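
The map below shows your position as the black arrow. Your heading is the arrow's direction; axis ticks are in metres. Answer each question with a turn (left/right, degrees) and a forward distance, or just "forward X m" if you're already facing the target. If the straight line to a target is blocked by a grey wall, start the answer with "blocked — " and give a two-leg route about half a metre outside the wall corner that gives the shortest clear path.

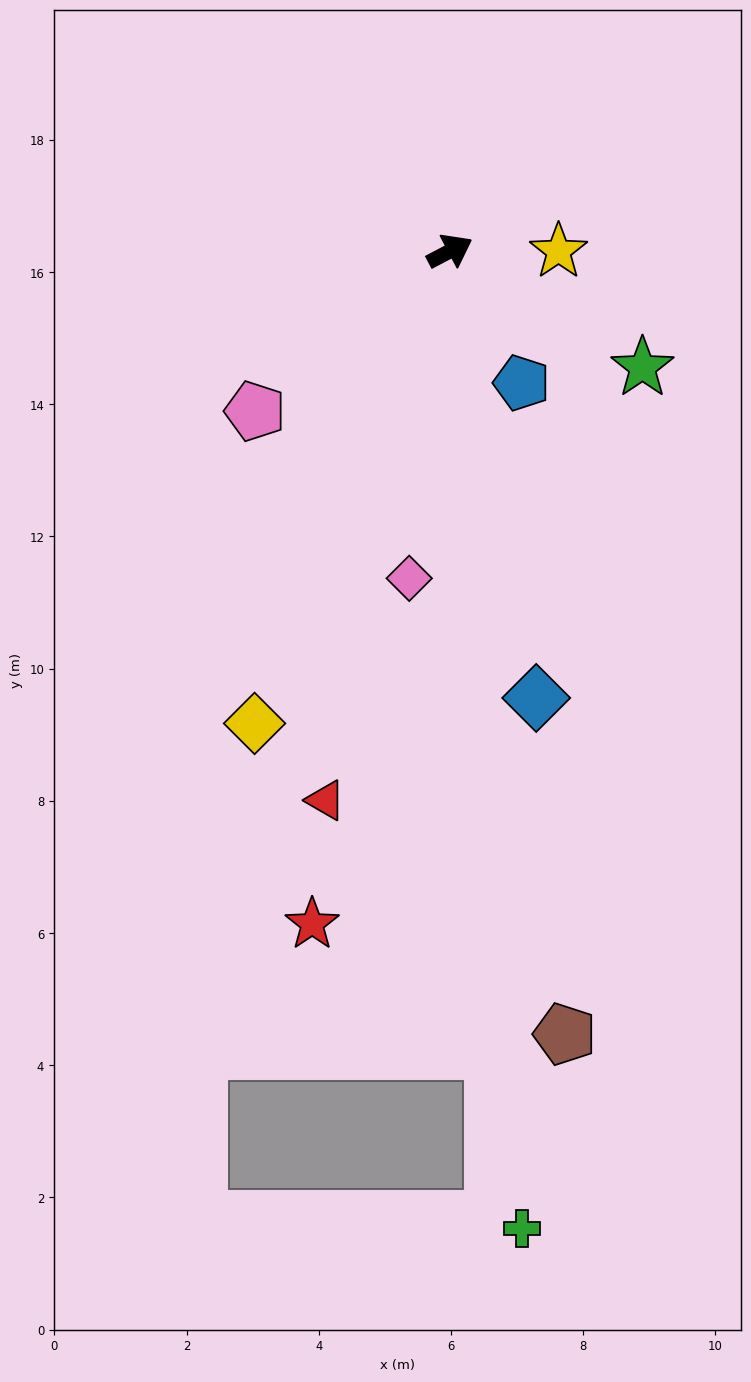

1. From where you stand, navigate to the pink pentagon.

turn right 168°, forward 3.8 m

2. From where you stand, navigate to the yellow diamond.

turn right 140°, forward 7.7 m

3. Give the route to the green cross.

turn right 113°, forward 14.8 m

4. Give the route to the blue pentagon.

turn right 89°, forward 2.3 m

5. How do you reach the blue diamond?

turn right 107°, forward 6.9 m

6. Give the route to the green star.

turn right 59°, forward 3.4 m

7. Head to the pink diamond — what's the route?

turn right 125°, forward 5.0 m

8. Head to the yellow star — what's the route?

turn right 28°, forward 1.6 m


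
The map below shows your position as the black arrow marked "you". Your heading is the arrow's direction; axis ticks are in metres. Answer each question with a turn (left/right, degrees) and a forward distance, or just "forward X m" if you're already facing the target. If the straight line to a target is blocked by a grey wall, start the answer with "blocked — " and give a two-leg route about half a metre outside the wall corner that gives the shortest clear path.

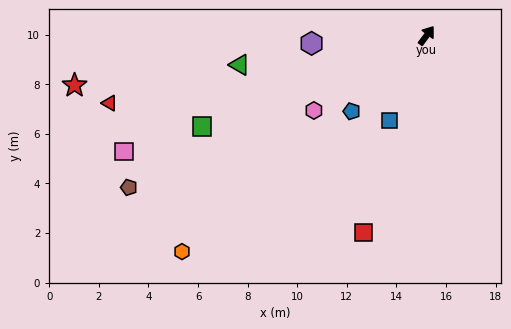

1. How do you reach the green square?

turn left 149°, forward 9.8 m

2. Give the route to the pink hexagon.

turn left 160°, forward 5.5 m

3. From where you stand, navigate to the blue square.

turn right 167°, forward 3.8 m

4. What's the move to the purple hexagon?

turn left 130°, forward 4.7 m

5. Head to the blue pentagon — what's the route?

turn left 172°, forward 4.3 m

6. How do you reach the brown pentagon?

turn left 154°, forward 13.5 m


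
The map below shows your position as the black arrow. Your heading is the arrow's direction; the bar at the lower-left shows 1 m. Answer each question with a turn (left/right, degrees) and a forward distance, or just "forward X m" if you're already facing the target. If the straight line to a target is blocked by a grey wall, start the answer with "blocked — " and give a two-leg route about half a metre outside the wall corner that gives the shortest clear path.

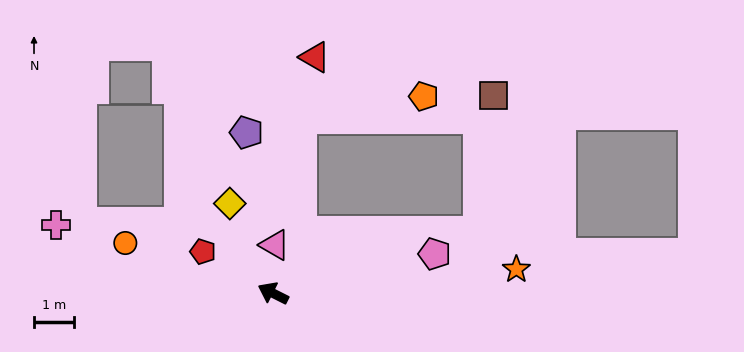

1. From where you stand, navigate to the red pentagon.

turn right 4°, forward 2.0 m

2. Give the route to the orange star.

turn right 148°, forward 6.1 m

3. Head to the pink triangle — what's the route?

turn right 65°, forward 1.2 m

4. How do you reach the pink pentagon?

turn right 140°, forward 4.2 m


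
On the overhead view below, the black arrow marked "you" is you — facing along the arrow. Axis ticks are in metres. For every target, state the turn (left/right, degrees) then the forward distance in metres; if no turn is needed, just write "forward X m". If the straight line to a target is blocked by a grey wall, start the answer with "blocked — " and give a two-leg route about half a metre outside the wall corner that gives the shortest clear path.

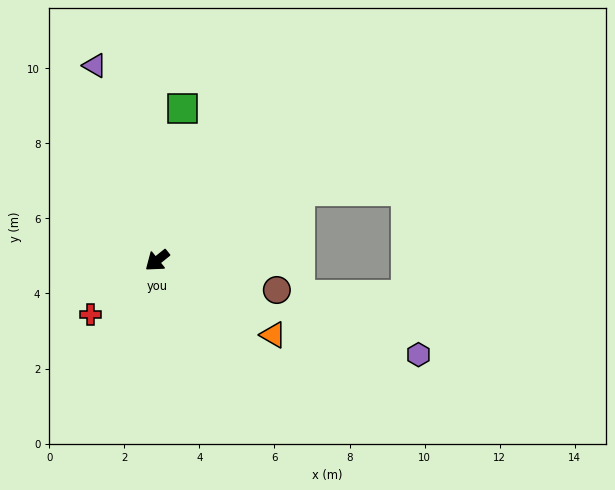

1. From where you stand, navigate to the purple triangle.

turn right 111°, forward 5.5 m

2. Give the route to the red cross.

forward 2.3 m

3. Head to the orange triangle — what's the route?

turn left 109°, forward 3.7 m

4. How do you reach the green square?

turn right 138°, forward 4.1 m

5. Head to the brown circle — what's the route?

turn left 127°, forward 3.3 m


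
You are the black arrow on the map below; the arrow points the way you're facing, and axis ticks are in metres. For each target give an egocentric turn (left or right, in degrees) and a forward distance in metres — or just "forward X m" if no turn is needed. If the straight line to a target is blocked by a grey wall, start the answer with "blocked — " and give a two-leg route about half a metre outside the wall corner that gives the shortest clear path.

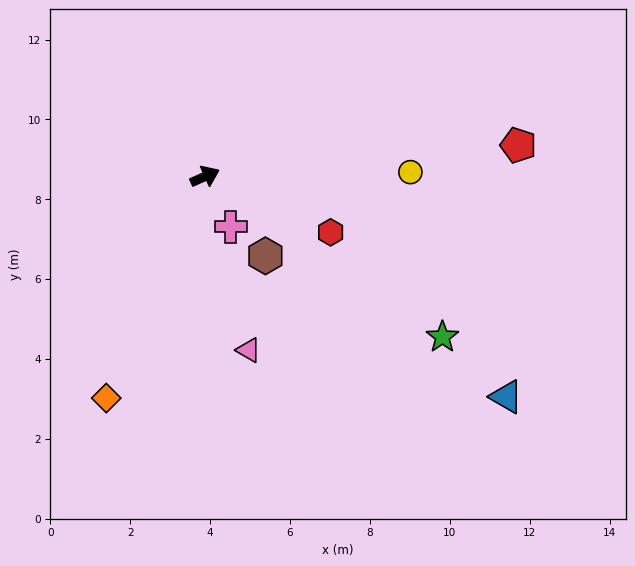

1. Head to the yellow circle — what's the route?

turn right 23°, forward 5.1 m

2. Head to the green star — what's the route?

turn right 58°, forward 7.2 m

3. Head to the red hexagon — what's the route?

turn right 48°, forward 3.4 m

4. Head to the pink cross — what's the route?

turn right 87°, forward 1.4 m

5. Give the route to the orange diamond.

turn right 138°, forward 6.1 m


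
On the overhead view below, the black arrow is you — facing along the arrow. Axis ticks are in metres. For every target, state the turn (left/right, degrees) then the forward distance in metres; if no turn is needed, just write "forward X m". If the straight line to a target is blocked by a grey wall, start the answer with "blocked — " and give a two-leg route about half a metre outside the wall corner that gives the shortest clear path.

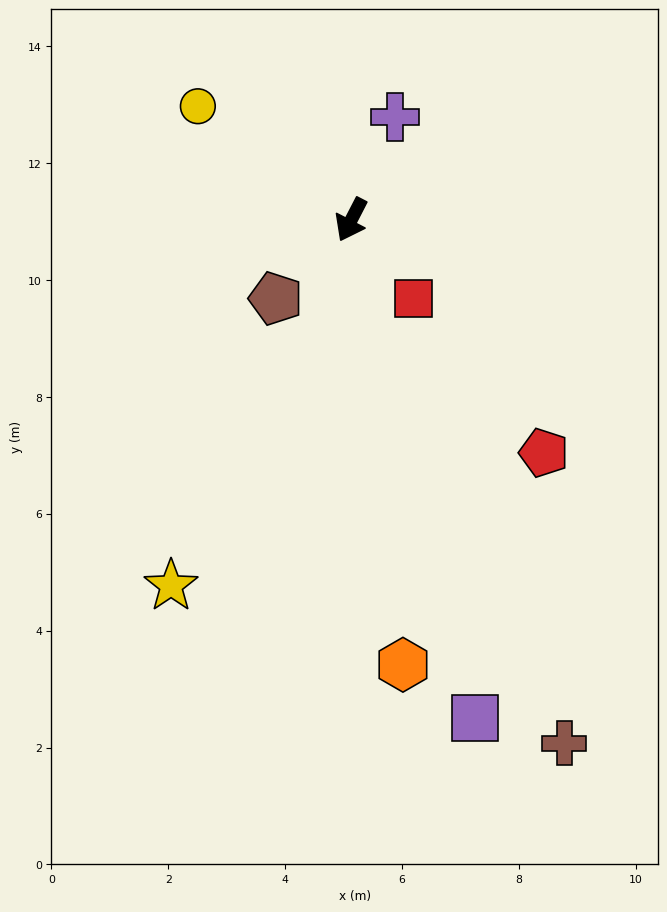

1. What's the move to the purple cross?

turn right 176°, forward 1.9 m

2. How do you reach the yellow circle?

turn right 99°, forward 3.3 m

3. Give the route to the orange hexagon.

turn left 34°, forward 7.7 m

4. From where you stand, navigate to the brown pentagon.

turn right 17°, forward 1.9 m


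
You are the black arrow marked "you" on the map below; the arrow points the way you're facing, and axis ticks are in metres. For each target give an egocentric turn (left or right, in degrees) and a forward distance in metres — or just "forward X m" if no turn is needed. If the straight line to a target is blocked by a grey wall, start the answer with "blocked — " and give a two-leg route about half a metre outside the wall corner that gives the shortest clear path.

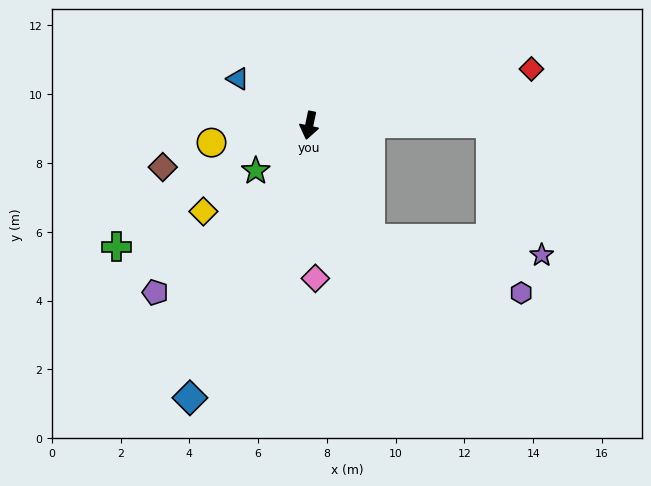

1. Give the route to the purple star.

blocked — turn left 40°, forward 3.7 m, then turn left 56°, forward 5.0 m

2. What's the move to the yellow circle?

turn right 68°, forward 2.9 m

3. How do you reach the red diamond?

turn left 116°, forward 6.7 m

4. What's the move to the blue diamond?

turn right 12°, forward 8.6 m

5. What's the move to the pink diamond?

turn left 14°, forward 4.5 m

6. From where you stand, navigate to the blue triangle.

turn right 111°, forward 2.5 m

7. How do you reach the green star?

turn right 38°, forward 2.0 m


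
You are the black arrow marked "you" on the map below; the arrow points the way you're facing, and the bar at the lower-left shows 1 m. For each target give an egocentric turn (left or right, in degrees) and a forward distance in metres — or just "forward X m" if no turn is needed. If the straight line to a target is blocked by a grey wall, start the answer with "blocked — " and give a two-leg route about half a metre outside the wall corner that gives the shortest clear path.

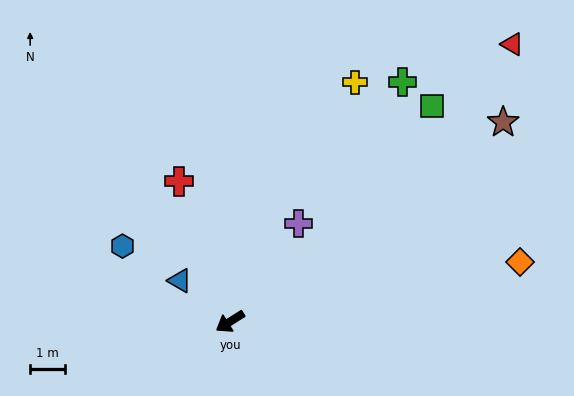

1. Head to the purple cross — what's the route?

turn right 157°, forward 3.5 m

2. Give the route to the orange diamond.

turn left 159°, forward 8.6 m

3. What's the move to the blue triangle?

turn right 71°, forward 1.9 m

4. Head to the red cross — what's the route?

turn right 102°, forward 4.3 m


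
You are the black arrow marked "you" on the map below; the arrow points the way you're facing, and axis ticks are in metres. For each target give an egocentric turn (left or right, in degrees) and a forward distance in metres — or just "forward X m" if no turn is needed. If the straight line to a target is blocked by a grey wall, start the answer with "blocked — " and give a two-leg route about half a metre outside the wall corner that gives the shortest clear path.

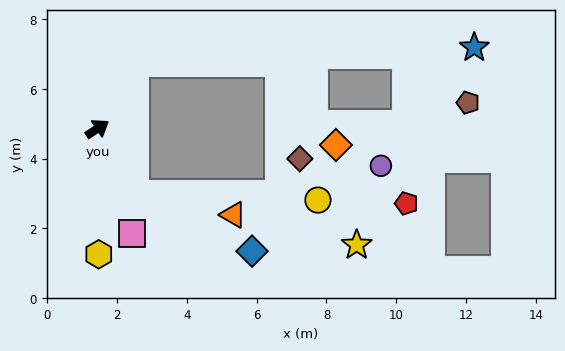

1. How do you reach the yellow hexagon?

turn right 123°, forward 3.6 m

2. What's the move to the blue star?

blocked — turn left 27°, forward 2.2 m, then turn right 58°, forward 9.7 m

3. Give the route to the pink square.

turn right 105°, forward 3.2 m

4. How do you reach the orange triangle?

blocked — turn right 94°, forward 2.2 m, then turn left 49°, forward 2.9 m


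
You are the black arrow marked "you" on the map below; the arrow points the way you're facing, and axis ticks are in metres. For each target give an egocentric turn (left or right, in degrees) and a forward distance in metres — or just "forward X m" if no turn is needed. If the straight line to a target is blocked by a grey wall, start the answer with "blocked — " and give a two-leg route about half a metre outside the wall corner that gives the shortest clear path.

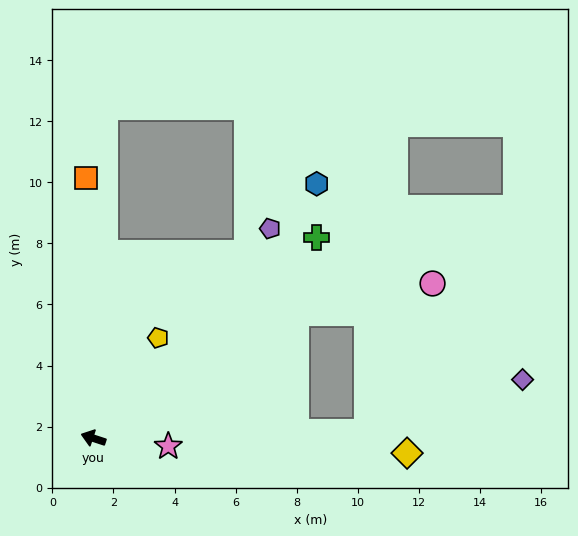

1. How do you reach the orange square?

turn right 70°, forward 8.5 m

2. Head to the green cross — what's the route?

turn right 120°, forward 9.8 m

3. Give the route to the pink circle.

blocked — turn right 130°, forward 7.8 m, then turn right 20°, forward 4.6 m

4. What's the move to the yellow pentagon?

turn right 105°, forward 3.9 m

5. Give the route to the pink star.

turn right 168°, forward 2.5 m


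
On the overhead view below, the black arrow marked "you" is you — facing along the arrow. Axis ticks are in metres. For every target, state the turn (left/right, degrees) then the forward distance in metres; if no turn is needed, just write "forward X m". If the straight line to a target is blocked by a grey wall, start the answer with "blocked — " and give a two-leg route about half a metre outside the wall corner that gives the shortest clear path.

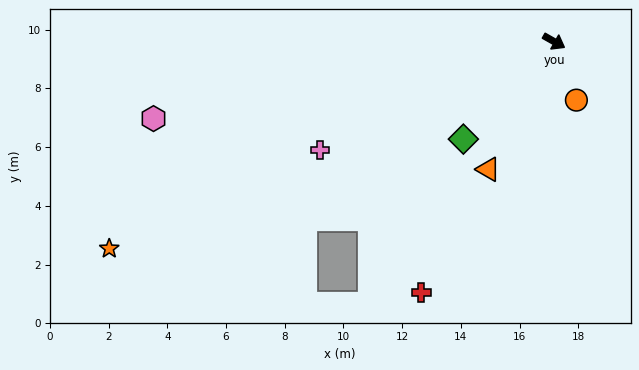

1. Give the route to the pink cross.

turn right 126°, forward 8.8 m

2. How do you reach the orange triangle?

turn right 88°, forward 4.9 m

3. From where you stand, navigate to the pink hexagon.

turn right 140°, forward 13.9 m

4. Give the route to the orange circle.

turn right 40°, forward 2.1 m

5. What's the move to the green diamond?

turn right 103°, forward 4.5 m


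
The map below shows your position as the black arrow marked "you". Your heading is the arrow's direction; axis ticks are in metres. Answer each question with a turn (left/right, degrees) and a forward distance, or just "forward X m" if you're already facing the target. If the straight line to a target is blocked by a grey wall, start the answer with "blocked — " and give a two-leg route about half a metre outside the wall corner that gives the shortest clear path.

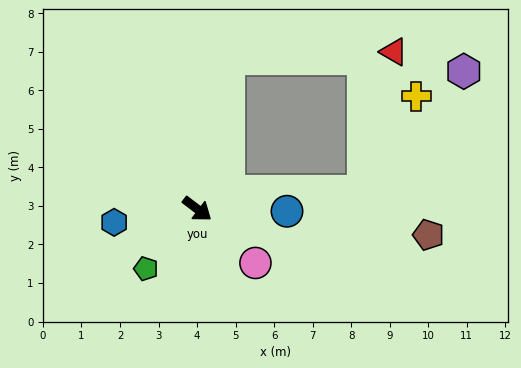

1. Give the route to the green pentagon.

turn right 94°, forward 2.0 m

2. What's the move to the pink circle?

turn right 6°, forward 2.1 m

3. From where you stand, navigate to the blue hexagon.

turn right 134°, forward 2.2 m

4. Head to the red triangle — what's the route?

blocked — turn left 115°, forward 4.0 m, then turn right 76°, forward 4.3 m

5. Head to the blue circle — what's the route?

turn left 36°, forward 2.3 m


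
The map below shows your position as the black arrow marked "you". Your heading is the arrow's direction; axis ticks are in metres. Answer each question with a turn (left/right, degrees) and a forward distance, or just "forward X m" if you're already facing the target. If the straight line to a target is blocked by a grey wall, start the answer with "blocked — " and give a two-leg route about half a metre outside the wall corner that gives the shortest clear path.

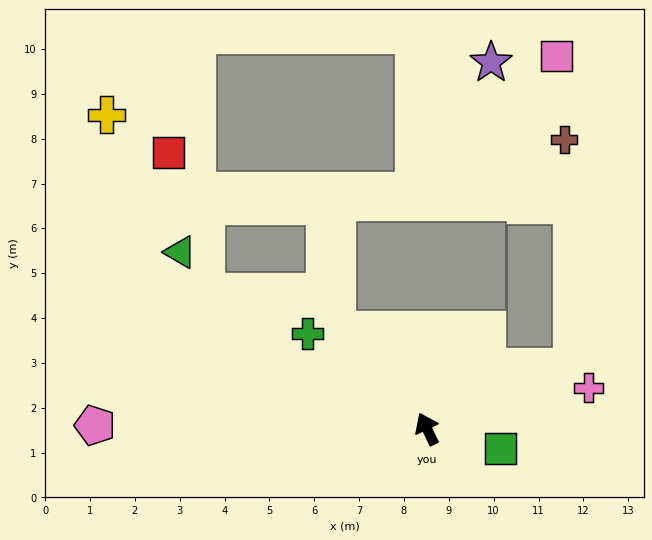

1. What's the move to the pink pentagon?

turn left 64°, forward 7.4 m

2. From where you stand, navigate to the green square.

turn right 130°, forward 1.7 m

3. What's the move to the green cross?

turn left 26°, forward 3.4 m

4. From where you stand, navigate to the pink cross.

turn right 101°, forward 3.7 m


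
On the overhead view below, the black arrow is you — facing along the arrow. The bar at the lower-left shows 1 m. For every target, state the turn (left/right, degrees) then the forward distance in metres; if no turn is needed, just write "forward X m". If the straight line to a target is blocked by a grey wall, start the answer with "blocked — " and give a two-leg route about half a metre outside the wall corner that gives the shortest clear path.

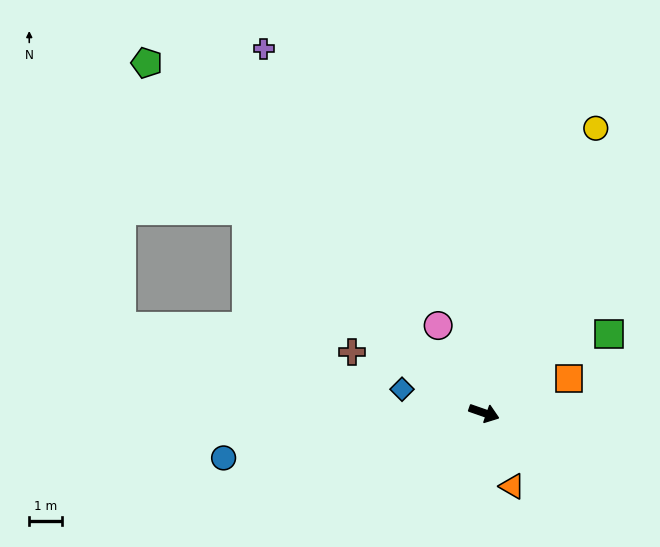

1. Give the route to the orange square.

turn left 41°, forward 2.8 m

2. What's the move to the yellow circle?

turn left 88°, forward 9.3 m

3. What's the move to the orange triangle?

turn right 50°, forward 2.4 m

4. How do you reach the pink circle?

turn left 137°, forward 3.0 m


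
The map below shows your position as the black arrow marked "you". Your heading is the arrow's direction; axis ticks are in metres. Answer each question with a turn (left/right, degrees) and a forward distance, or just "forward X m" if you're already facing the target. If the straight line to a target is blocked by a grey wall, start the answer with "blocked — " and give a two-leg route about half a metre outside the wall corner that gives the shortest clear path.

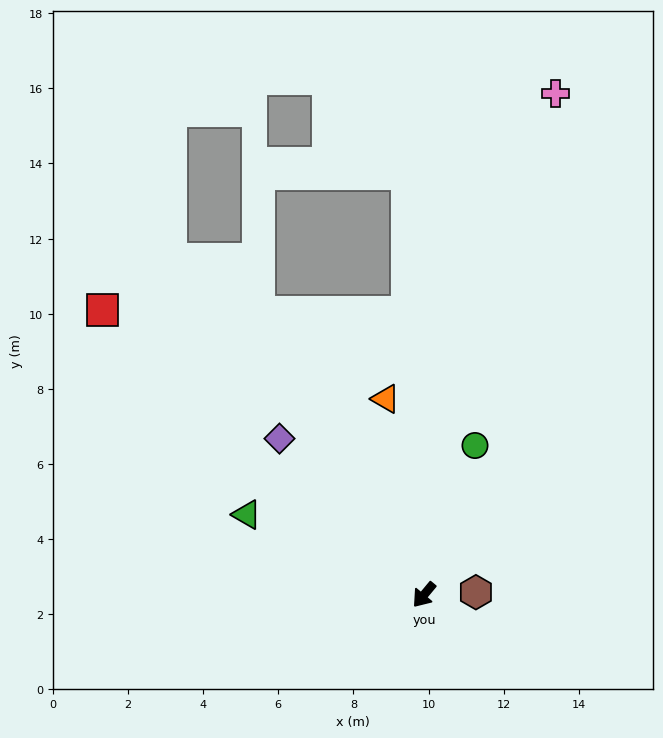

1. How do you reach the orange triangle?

turn right 129°, forward 5.3 m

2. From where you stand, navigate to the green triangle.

turn right 75°, forward 5.2 m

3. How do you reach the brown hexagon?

turn left 133°, forward 1.4 m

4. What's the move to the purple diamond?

turn right 98°, forward 5.7 m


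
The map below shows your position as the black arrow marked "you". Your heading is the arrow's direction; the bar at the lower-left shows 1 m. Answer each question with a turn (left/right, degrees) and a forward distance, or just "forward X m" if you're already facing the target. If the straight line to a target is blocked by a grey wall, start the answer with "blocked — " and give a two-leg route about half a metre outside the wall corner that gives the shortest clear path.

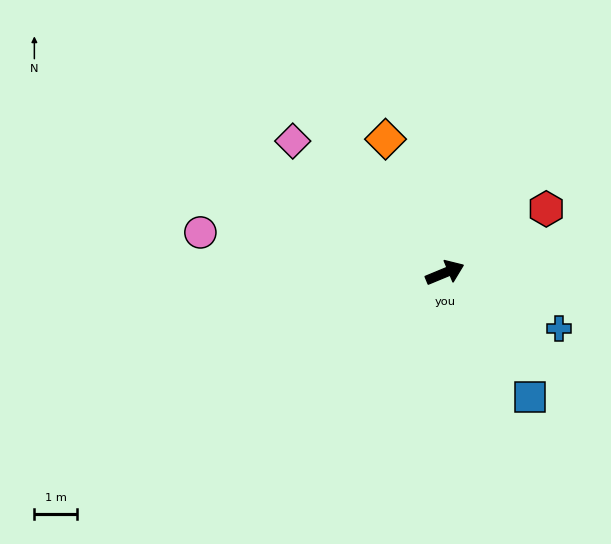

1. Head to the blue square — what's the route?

turn right 78°, forward 3.6 m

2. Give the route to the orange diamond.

turn left 91°, forward 3.5 m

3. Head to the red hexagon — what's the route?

turn left 10°, forward 2.8 m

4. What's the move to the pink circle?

turn left 148°, forward 5.9 m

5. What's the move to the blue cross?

turn right 49°, forward 3.0 m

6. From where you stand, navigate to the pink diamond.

turn left 117°, forward 4.8 m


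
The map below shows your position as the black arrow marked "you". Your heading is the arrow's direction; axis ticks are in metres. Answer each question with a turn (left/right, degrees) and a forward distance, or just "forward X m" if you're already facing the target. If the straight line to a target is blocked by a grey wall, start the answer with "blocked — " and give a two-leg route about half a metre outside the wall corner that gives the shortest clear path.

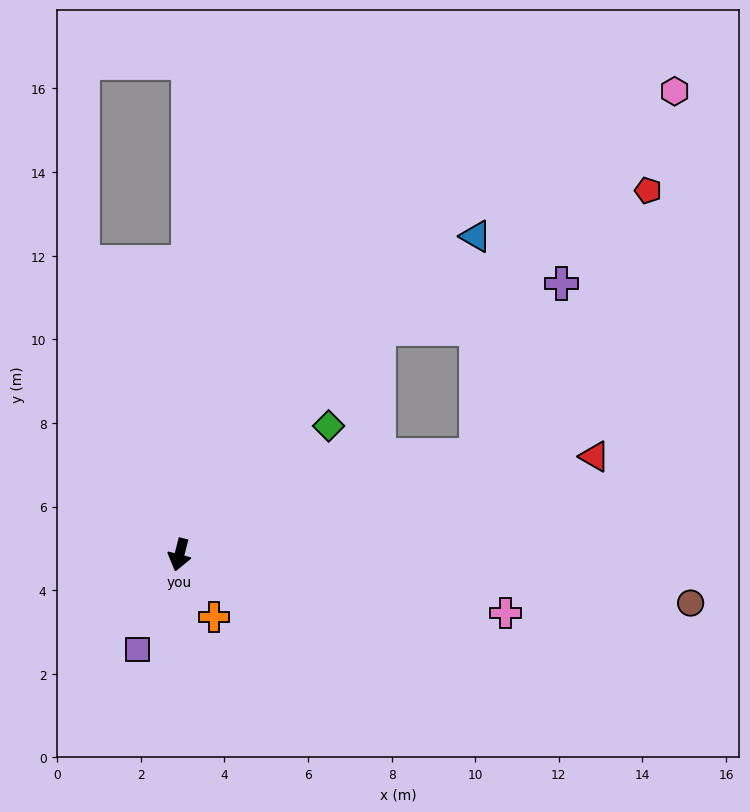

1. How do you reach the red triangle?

turn left 118°, forward 10.2 m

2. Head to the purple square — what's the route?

turn right 10°, forward 2.5 m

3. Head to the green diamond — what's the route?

turn left 145°, forward 4.7 m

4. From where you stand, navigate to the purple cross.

blocked — turn left 153°, forward 7.2 m, then turn right 35°, forward 4.5 m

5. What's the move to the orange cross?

turn left 43°, forward 1.7 m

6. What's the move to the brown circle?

turn left 99°, forward 12.3 m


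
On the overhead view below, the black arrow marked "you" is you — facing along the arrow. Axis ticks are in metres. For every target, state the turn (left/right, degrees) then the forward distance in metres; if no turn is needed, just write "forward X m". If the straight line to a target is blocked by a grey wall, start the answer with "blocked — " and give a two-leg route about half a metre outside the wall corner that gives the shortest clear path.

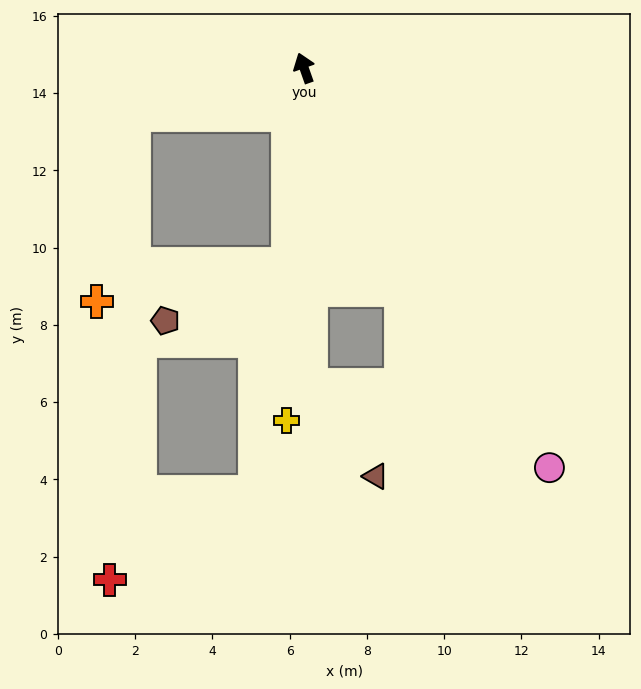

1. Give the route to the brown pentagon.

blocked — turn left 156°, forward 5.1 m, then turn right 60°, forward 3.5 m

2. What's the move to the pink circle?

turn right 168°, forward 12.1 m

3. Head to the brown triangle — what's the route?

blocked — turn left 162°, forward 8.2 m, then turn left 34°, forward 2.9 m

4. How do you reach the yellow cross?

turn left 158°, forward 9.1 m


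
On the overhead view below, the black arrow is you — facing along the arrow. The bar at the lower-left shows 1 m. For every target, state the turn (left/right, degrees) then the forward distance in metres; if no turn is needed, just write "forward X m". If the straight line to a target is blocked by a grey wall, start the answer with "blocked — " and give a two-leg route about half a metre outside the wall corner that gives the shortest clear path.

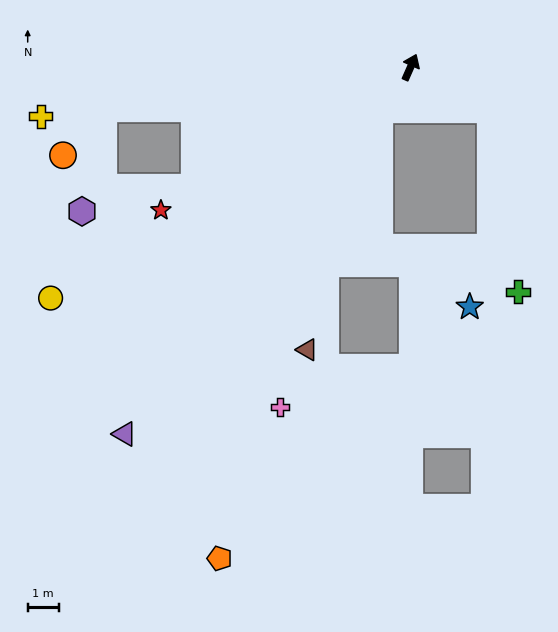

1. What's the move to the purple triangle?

turn left 166°, forward 14.9 m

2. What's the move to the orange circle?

blocked — turn left 122°, forward 9.9 m, then turn left 41°, forward 2.0 m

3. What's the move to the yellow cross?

turn left 121°, forward 12.0 m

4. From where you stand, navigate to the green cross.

blocked — turn right 95°, forward 2.9 m, then turn right 53°, forward 5.9 m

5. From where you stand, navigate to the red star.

turn left 144°, forward 9.2 m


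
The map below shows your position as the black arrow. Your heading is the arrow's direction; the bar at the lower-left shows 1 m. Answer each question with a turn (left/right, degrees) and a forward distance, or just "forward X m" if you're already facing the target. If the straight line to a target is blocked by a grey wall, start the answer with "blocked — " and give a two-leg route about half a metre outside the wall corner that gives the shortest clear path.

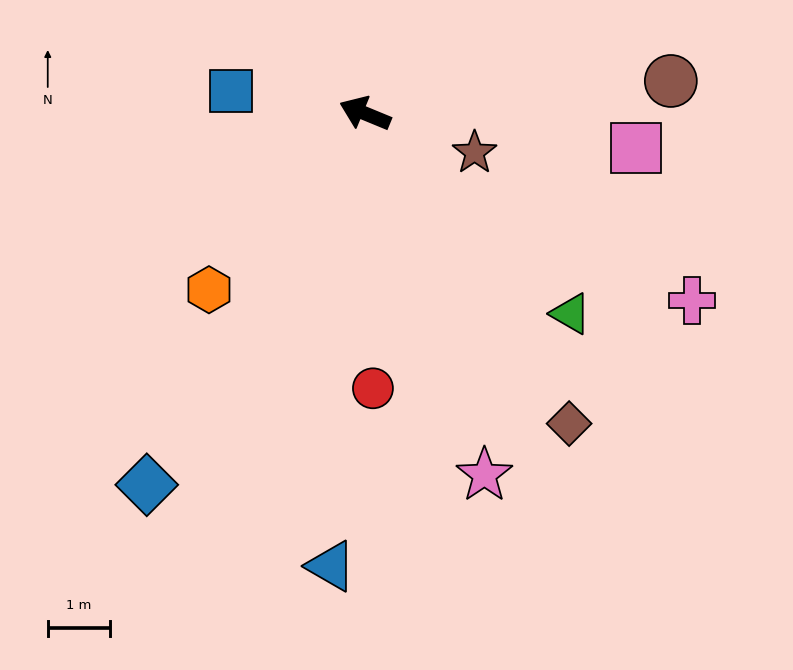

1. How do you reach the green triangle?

turn left 158°, forward 4.6 m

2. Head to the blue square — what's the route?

turn left 13°, forward 2.2 m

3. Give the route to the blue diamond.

turn left 82°, forward 6.9 m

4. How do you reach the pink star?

turn left 131°, forward 6.1 m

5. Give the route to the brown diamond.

turn left 146°, forward 6.0 m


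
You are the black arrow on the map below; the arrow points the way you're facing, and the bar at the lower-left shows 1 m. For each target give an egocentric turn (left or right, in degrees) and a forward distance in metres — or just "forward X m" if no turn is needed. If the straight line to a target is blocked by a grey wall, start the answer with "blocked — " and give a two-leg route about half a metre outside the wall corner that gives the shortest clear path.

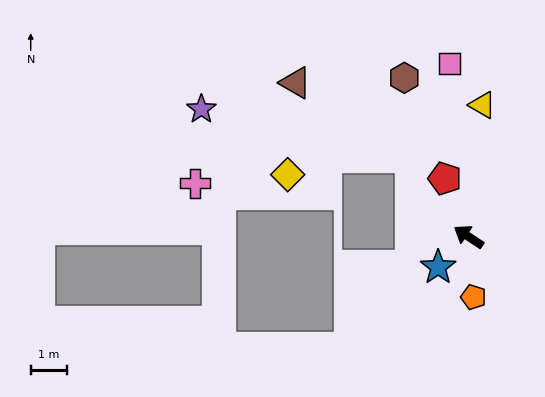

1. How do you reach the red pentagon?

turn right 34°, forward 1.7 m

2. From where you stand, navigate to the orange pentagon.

turn left 128°, forward 1.7 m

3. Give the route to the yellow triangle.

turn right 63°, forward 3.6 m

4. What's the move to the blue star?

turn left 78°, forward 1.2 m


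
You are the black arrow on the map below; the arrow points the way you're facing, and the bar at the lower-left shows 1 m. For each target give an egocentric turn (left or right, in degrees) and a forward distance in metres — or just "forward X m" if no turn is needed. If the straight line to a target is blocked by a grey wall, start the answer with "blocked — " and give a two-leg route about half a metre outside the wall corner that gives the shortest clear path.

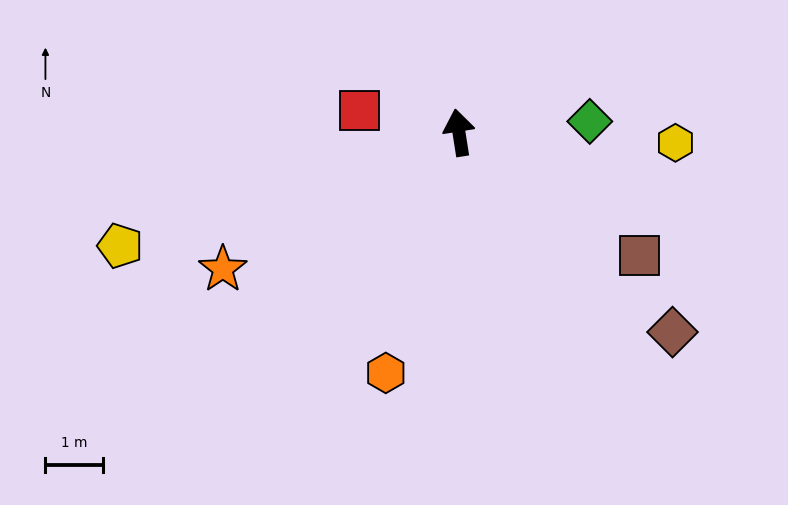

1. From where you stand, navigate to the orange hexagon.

turn left 154°, forward 4.4 m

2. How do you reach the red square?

turn left 69°, forward 1.8 m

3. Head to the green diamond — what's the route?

turn right 94°, forward 2.3 m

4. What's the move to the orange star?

turn left 111°, forward 4.7 m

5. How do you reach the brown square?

turn right 133°, forward 3.8 m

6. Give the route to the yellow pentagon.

turn left 100°, forward 6.2 m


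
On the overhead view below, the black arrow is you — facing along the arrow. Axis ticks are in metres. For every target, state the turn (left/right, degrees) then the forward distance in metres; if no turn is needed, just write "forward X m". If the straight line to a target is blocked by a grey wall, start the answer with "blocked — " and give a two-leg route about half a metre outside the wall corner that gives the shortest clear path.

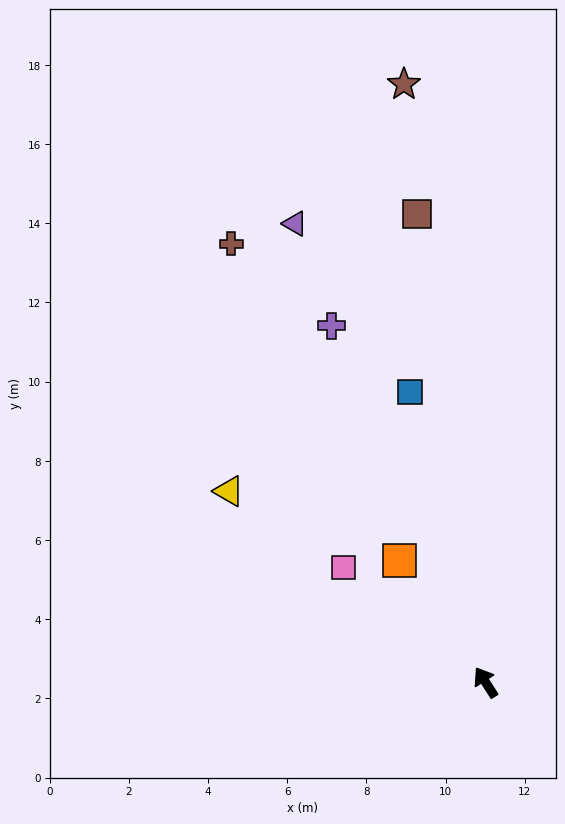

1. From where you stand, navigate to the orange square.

turn left 3°, forward 3.8 m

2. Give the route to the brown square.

turn right 24°, forward 12.0 m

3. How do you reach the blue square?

turn right 18°, forward 7.6 m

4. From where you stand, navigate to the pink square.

turn left 18°, forward 4.6 m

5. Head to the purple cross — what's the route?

turn right 9°, forward 9.8 m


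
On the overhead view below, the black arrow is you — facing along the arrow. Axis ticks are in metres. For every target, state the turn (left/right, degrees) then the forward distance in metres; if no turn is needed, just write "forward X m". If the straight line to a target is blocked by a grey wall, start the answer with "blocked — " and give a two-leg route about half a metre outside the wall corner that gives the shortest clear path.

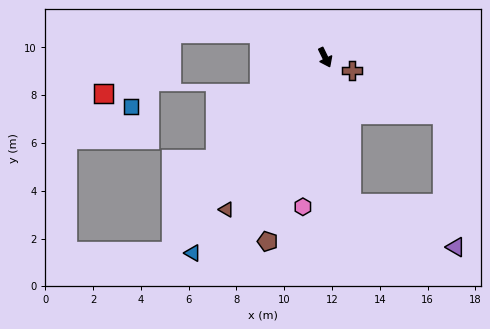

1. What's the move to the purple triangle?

blocked — turn right 16°, forward 6.2 m, then turn left 58°, forward 4.8 m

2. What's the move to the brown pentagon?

turn right 43°, forward 8.1 m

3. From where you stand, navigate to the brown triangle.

turn right 59°, forward 7.6 m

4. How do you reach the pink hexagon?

turn right 34°, forward 6.3 m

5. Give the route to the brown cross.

turn left 38°, forward 1.2 m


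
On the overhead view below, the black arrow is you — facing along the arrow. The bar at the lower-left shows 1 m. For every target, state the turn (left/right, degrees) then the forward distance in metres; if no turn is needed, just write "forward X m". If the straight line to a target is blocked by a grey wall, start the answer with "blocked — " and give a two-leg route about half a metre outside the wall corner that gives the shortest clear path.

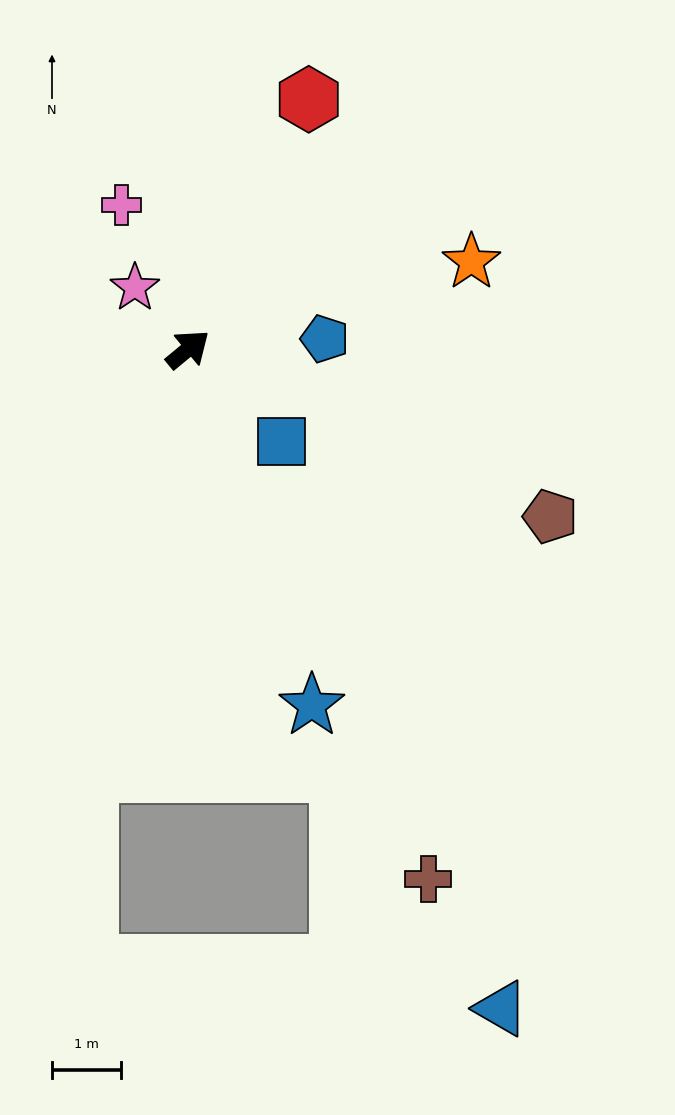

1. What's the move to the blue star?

turn right 110°, forward 5.4 m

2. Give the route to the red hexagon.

turn left 25°, forward 4.0 m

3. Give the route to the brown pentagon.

turn right 64°, forward 5.7 m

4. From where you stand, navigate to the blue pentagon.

turn right 35°, forward 2.0 m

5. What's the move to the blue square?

turn right 84°, forward 1.9 m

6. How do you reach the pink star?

turn left 91°, forward 1.2 m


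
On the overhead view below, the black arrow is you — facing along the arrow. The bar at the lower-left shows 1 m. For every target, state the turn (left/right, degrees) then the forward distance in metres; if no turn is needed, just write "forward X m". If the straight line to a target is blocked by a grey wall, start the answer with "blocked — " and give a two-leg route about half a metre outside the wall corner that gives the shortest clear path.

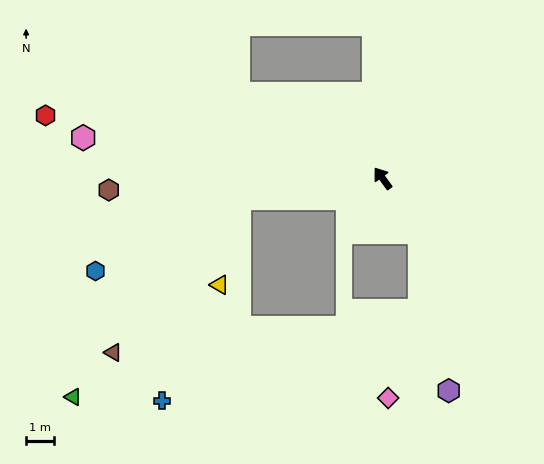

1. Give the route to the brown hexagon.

turn left 56°, forward 9.7 m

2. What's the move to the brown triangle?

blocked — turn left 62°, forward 5.1 m, then turn left 42°, forward 7.1 m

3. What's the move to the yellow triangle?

blocked — turn left 62°, forward 5.1 m, then turn left 69°, forward 3.1 m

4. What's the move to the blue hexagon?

blocked — turn left 62°, forward 5.1 m, then turn left 18°, forward 5.7 m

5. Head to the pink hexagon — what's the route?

turn left 46°, forward 10.7 m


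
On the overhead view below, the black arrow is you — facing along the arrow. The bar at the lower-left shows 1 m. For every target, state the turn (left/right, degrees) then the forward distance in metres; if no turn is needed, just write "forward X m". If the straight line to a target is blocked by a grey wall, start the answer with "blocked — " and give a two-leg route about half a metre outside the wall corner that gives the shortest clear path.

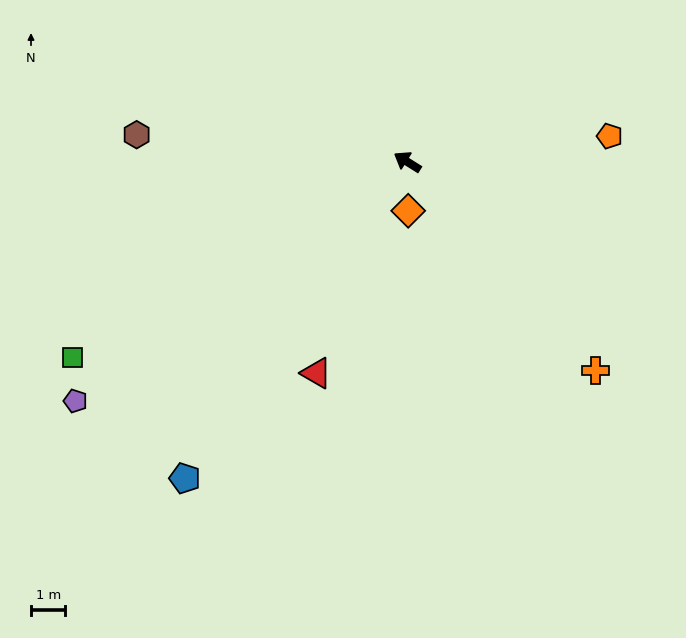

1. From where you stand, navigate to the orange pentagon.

turn right 141°, forward 5.9 m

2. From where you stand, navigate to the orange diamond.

turn left 123°, forward 1.4 m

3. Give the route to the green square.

turn left 62°, forward 11.3 m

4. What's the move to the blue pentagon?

turn left 87°, forward 11.2 m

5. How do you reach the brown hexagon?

turn left 26°, forward 7.9 m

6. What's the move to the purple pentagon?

turn left 68°, forward 11.9 m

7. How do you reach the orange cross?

turn left 164°, forward 8.2 m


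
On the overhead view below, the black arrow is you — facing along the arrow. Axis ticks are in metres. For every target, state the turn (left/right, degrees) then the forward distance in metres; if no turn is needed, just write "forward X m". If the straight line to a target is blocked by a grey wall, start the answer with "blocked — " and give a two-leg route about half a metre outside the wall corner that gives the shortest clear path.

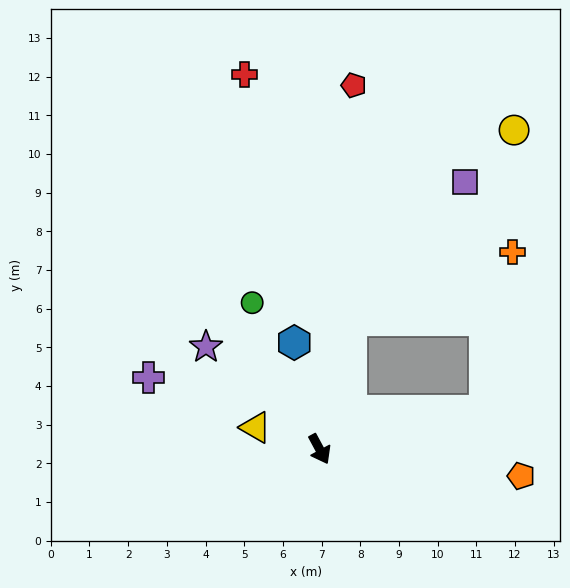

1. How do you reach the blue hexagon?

turn left 165°, forward 2.8 m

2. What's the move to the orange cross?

blocked — turn left 138°, forward 3.4 m, then turn right 54°, forward 4.5 m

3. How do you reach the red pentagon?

turn left 146°, forward 9.4 m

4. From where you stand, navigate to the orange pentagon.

turn left 54°, forward 5.3 m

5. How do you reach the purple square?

blocked — turn left 138°, forward 3.4 m, then turn right 26°, forward 4.6 m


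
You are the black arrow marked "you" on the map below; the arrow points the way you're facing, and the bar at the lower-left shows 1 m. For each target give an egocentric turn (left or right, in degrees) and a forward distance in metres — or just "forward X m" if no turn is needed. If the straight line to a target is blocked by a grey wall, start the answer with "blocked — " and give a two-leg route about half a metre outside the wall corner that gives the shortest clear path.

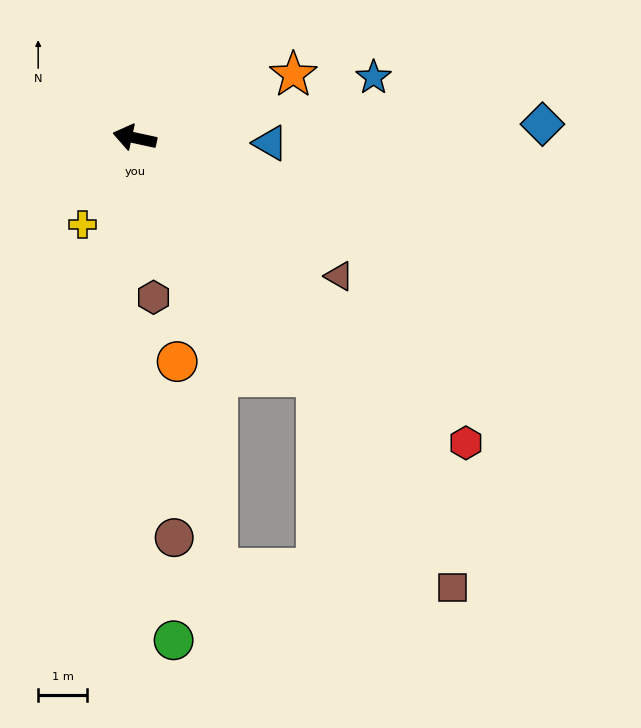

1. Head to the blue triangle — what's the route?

turn right 170°, forward 2.8 m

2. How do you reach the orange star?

turn right 146°, forward 3.5 m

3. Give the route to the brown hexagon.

turn left 109°, forward 3.3 m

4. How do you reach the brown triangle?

turn left 158°, forward 5.1 m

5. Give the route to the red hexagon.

turn left 150°, forward 9.3 m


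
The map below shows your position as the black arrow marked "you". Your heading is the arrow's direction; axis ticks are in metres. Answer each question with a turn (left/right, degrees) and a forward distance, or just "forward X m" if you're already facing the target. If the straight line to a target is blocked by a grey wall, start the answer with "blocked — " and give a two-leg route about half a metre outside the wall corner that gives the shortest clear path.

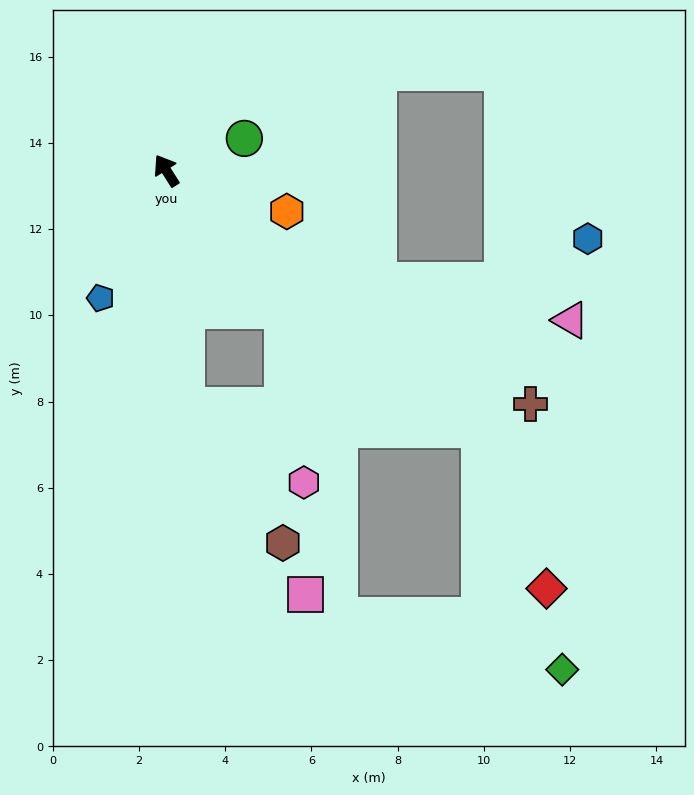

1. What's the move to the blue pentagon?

turn left 120°, forward 3.3 m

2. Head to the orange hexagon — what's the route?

turn right 141°, forward 3.0 m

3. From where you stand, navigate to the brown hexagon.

blocked — turn left 153°, forward 5.5 m, then turn left 30°, forward 3.9 m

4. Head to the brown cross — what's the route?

turn right 155°, forward 10.0 m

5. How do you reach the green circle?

turn right 100°, forward 2.0 m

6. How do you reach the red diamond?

blocked — turn right 162°, forward 9.4 m, then turn right 27°, forward 4.0 m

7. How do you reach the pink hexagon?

blocked — turn right 173°, forward 4.2 m, then turn right 32°, forward 4.0 m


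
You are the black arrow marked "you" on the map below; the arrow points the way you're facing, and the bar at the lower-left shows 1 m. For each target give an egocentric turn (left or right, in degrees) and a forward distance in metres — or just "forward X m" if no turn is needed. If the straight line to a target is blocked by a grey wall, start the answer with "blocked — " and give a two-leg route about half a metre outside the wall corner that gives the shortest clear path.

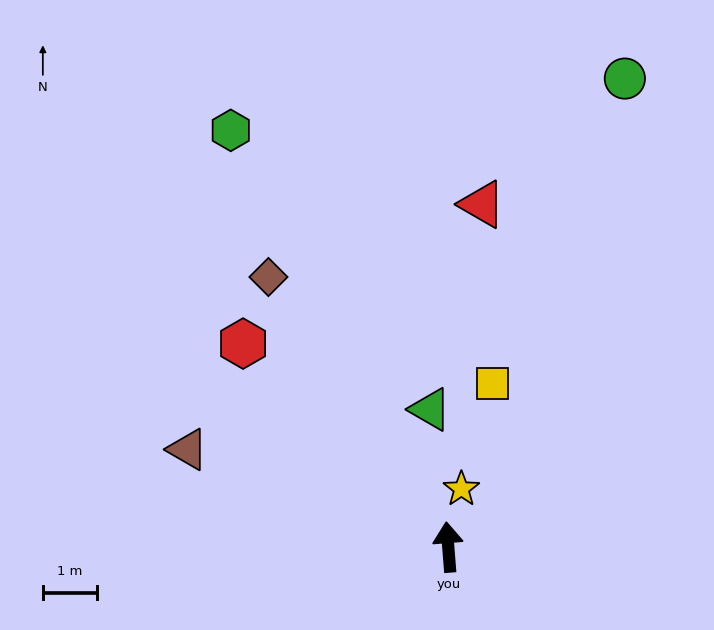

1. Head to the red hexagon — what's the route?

turn left 41°, forward 5.4 m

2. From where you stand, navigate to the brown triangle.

turn left 65°, forward 5.2 m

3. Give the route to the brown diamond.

turn left 29°, forward 6.0 m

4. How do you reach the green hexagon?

turn left 23°, forward 8.7 m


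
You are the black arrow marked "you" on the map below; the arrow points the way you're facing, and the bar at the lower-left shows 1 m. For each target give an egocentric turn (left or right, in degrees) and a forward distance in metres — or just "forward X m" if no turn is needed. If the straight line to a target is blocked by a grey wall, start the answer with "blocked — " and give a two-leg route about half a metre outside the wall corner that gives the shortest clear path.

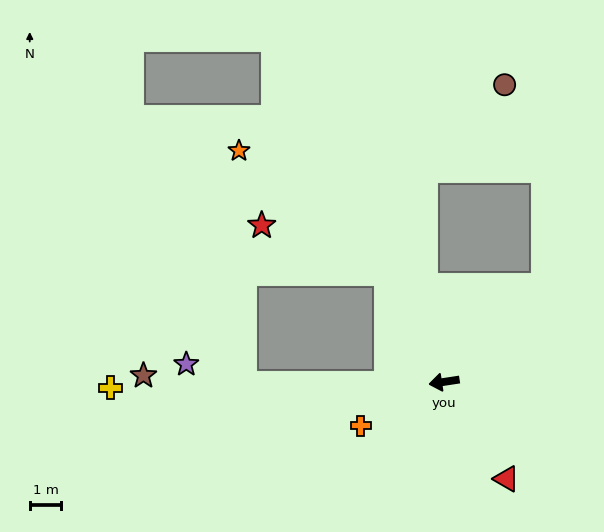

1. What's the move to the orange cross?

turn left 19°, forward 3.0 m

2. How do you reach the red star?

blocked — turn right 71°, forward 3.9 m, then turn left 42°, forward 4.2 m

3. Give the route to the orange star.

blocked — turn right 71°, forward 3.9 m, then turn left 23°, forward 6.0 m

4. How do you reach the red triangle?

turn left 114°, forward 3.6 m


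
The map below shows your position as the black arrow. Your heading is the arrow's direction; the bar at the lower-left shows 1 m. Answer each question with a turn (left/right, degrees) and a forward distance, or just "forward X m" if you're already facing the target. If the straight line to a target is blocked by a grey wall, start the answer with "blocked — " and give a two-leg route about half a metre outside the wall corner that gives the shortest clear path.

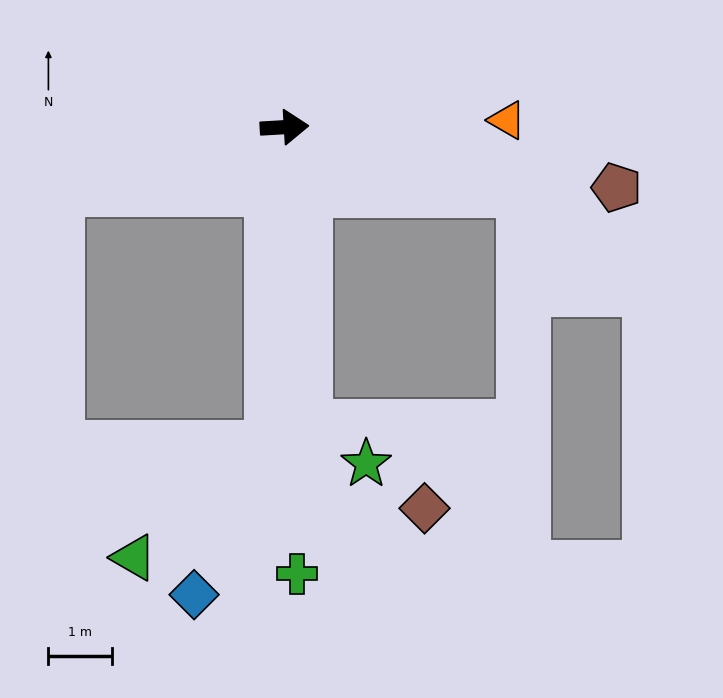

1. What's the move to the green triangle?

blocked — turn right 96°, forward 5.0 m, then turn right 49°, forward 2.8 m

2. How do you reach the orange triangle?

forward 3.5 m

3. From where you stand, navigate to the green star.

blocked — turn right 89°, forward 4.7 m, then turn left 54°, forward 1.1 m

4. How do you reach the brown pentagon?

turn right 14°, forward 5.3 m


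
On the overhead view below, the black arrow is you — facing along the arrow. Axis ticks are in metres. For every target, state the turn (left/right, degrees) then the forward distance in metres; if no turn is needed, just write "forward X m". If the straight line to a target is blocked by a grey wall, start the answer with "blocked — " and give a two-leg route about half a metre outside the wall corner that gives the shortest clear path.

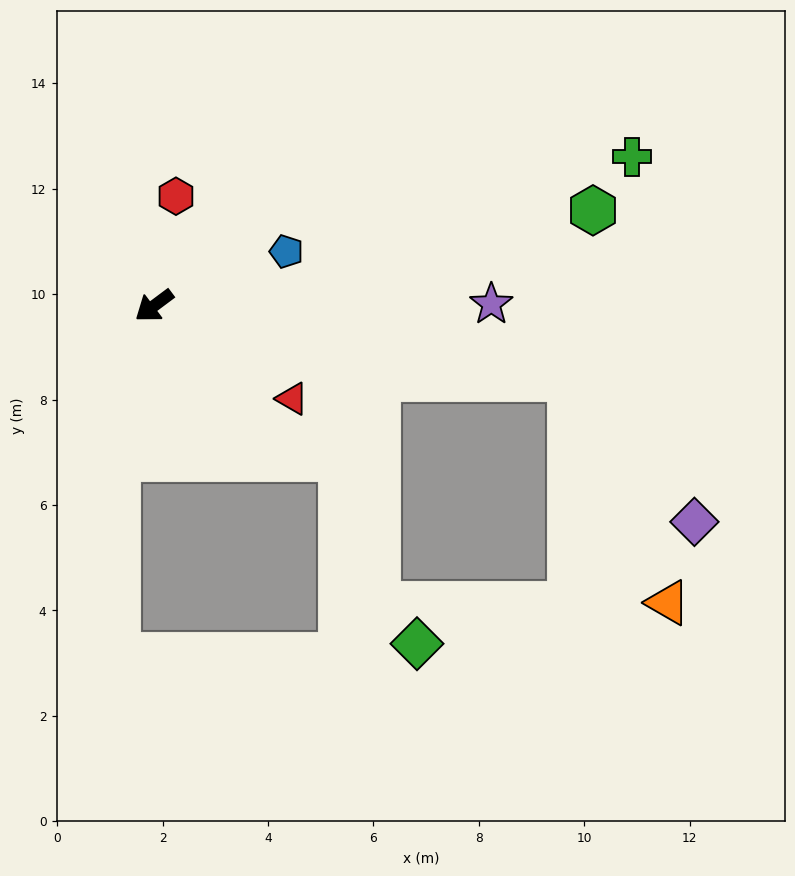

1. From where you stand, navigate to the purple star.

turn left 144°, forward 6.4 m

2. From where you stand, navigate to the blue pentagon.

turn left 166°, forward 2.7 m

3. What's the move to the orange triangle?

blocked — turn left 133°, forward 8.0 m, then turn right 56°, forward 4.6 m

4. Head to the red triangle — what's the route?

turn left 109°, forward 3.2 m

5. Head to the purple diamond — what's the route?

blocked — turn left 133°, forward 8.0 m, then turn right 39°, forward 3.6 m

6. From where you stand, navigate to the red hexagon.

turn right 138°, forward 2.1 m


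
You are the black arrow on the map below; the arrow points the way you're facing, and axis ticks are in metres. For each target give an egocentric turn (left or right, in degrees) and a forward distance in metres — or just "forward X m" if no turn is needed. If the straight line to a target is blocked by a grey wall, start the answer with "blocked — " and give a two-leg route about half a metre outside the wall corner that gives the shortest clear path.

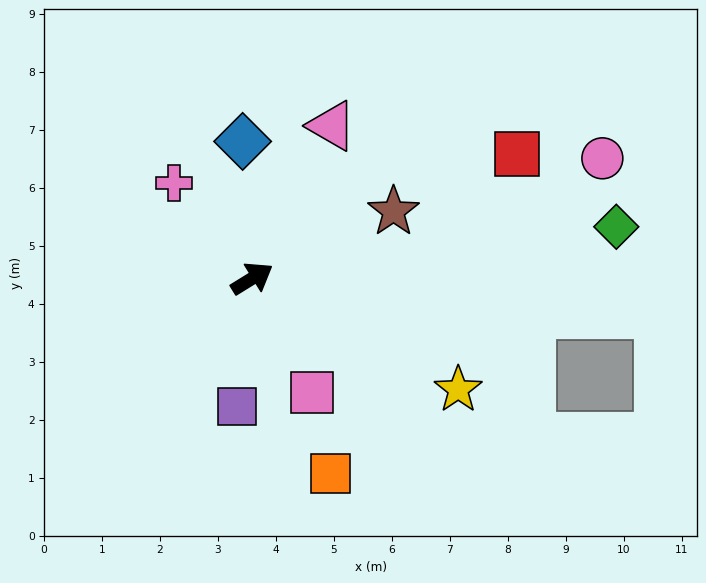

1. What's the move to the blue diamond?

turn left 62°, forward 2.4 m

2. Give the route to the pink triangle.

turn left 31°, forward 3.0 m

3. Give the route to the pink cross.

turn left 98°, forward 2.1 m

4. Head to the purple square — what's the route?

turn right 129°, forward 2.2 m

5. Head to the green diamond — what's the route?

turn right 24°, forward 6.3 m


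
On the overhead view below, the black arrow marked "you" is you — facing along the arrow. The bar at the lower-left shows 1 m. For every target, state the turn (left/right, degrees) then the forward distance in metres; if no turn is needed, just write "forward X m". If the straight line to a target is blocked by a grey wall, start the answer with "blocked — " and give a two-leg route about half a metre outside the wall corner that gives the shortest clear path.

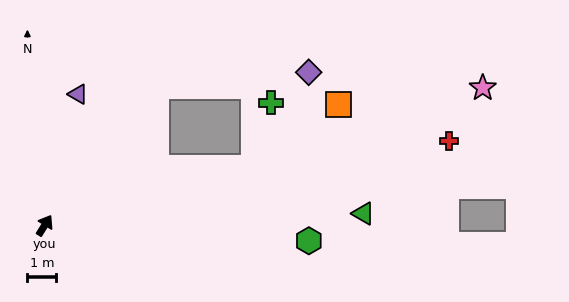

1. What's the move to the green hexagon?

turn right 62°, forward 9.2 m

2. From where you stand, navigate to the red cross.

turn right 46°, forward 14.4 m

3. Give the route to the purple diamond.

blocked — turn right 7°, forward 6.2 m, then turn right 46°, forward 5.3 m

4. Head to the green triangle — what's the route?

turn right 56°, forward 11.1 m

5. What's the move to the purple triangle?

turn left 18°, forward 4.7 m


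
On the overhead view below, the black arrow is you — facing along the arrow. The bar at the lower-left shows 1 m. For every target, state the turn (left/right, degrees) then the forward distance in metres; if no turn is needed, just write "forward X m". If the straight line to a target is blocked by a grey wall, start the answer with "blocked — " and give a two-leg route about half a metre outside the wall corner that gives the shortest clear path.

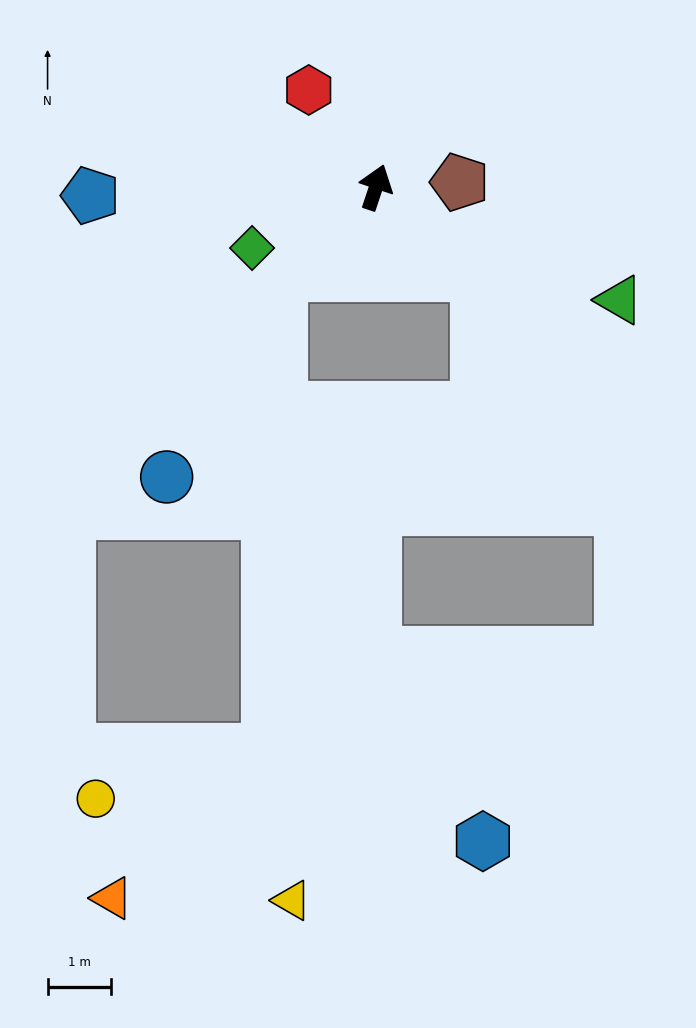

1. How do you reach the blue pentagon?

turn left 110°, forward 4.5 m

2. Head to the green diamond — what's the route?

turn left 135°, forward 2.2 m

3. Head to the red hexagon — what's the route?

turn left 53°, forward 1.9 m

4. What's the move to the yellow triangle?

blocked — turn left 151°, forward 2.0 m, then turn left 48°, forward 9.8 m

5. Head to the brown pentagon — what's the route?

turn right 68°, forward 1.3 m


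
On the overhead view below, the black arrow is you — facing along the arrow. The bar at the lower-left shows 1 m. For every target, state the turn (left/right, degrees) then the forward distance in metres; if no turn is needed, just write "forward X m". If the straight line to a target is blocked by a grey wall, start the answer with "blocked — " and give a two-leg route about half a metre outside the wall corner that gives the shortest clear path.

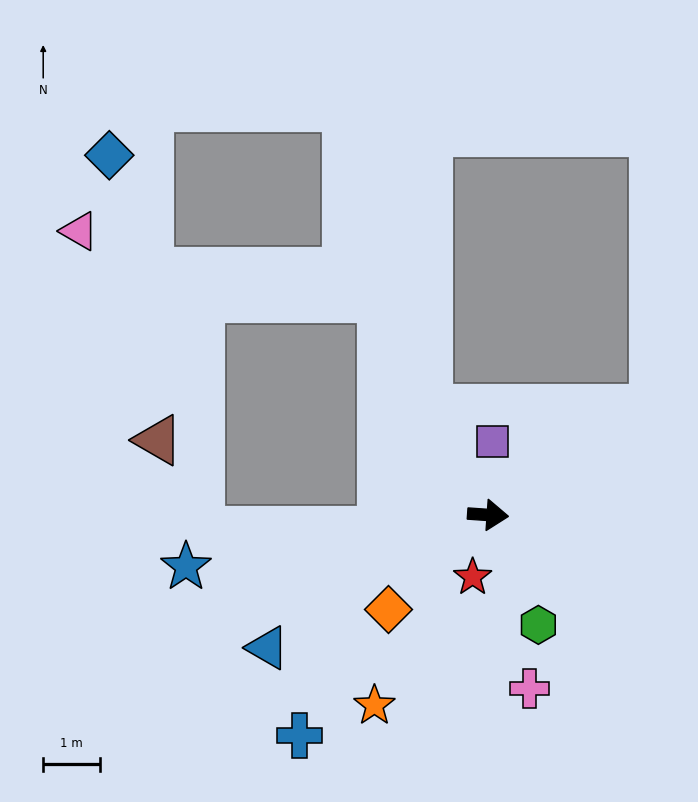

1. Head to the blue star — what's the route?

turn right 166°, forward 5.4 m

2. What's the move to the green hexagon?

turn right 61°, forward 2.1 m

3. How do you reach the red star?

turn right 100°, forward 1.1 m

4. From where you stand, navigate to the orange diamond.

turn right 132°, forward 2.4 m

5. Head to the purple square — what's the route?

turn left 91°, forward 1.3 m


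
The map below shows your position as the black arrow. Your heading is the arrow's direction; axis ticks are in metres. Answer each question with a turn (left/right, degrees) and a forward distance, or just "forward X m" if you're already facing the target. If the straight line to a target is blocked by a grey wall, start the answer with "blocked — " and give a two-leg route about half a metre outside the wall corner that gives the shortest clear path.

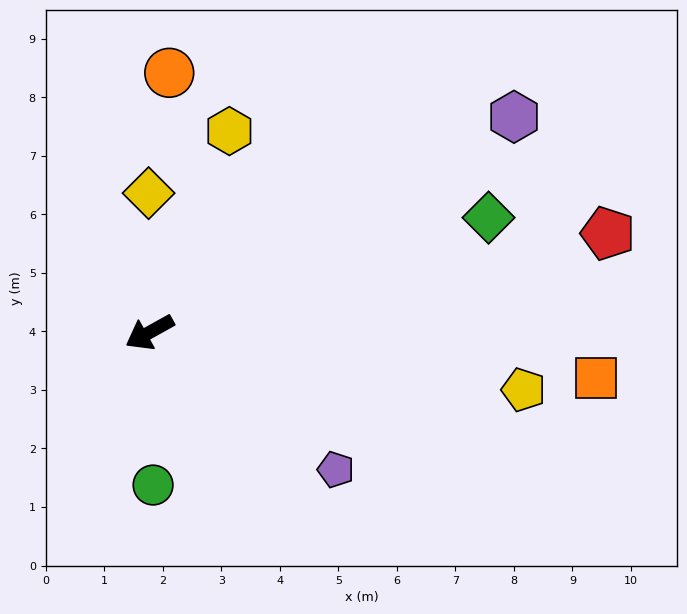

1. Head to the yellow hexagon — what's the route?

turn right 141°, forward 3.7 m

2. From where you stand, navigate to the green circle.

turn left 62°, forward 2.6 m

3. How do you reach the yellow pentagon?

turn left 142°, forward 6.5 m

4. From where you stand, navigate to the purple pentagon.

turn left 115°, forward 4.0 m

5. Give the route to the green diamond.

turn left 170°, forward 6.1 m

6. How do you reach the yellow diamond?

turn right 119°, forward 2.4 m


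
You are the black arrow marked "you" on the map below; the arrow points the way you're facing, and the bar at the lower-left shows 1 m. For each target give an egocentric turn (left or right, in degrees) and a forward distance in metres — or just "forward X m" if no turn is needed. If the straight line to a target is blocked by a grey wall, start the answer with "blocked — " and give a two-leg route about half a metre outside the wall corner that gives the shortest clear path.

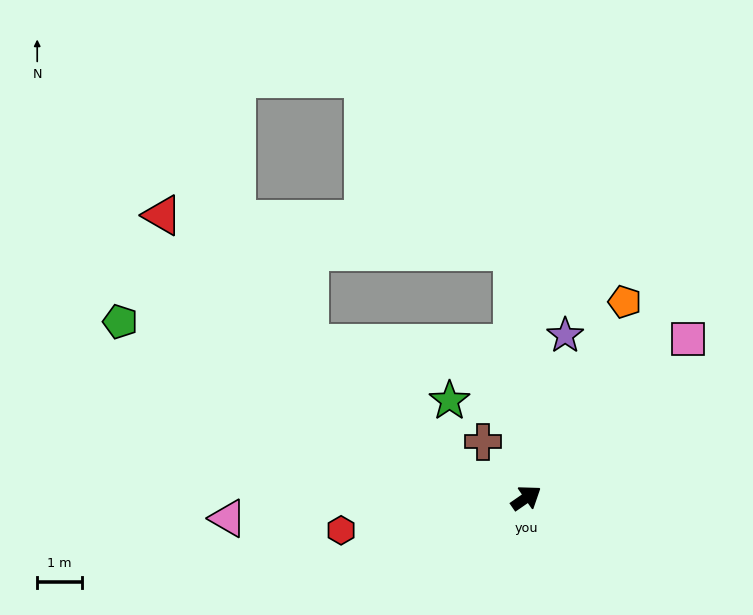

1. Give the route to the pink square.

turn left 10°, forward 5.0 m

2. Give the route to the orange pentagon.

turn left 29°, forward 4.9 m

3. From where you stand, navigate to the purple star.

turn left 42°, forward 3.7 m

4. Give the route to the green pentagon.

turn left 122°, forward 9.8 m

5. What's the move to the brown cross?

turn left 93°, forward 1.6 m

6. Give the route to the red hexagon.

turn left 155°, forward 4.2 m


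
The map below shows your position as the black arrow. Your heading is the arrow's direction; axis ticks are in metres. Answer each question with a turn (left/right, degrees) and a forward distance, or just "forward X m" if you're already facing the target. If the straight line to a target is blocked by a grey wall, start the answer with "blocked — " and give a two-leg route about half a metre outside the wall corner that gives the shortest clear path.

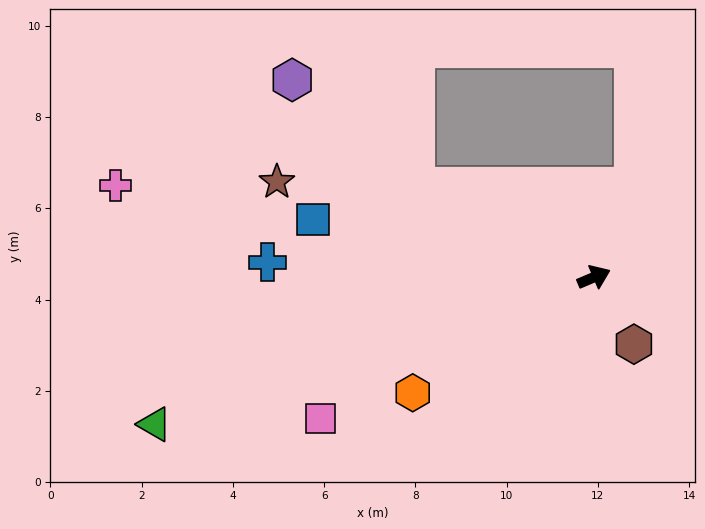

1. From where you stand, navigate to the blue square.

turn left 145°, forward 6.3 m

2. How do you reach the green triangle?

turn left 175°, forward 10.2 m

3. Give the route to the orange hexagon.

turn right 170°, forward 4.7 m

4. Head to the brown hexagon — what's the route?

turn right 82°, forward 1.7 m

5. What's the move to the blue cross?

turn left 154°, forward 7.2 m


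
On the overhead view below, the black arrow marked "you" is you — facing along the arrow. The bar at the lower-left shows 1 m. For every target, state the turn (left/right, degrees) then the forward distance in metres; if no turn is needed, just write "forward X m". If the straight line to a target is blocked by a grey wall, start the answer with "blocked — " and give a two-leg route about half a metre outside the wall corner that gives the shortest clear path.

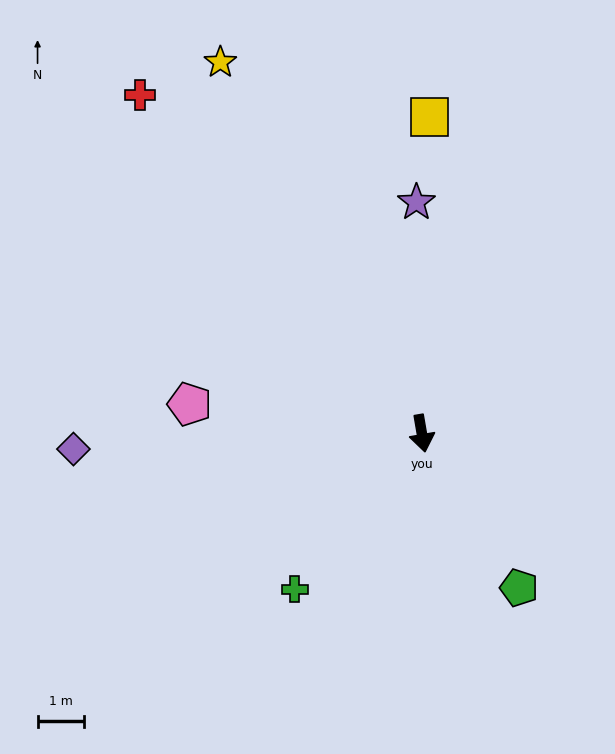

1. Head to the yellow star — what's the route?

turn right 161°, forward 9.2 m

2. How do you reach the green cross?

turn right 49°, forward 4.4 m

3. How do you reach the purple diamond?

turn right 97°, forward 7.6 m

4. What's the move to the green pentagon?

turn left 22°, forward 4.0 m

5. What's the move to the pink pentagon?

turn right 107°, forward 5.1 m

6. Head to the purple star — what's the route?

turn left 172°, forward 5.0 m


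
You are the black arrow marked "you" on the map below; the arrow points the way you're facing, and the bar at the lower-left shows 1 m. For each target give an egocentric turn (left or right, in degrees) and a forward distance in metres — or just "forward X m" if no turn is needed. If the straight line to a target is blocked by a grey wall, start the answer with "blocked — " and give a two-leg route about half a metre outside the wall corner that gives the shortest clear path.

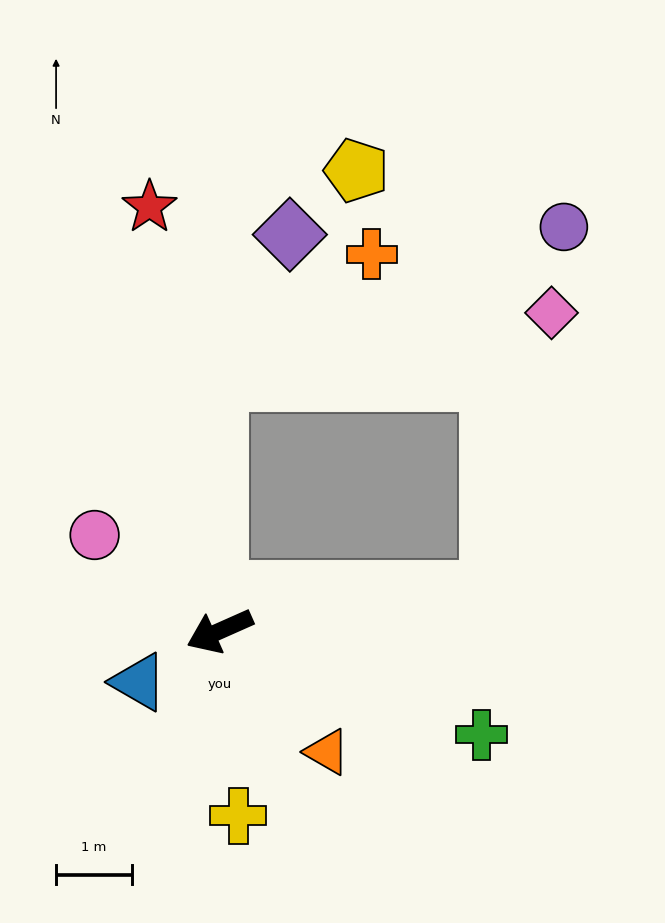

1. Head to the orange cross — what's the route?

blocked — turn right 113°, forward 3.3 m, then turn right 52°, forward 2.6 m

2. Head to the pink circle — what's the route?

turn right 61°, forward 2.1 m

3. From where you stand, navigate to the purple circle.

blocked — turn right 113°, forward 3.3 m, then turn right 67°, forward 5.0 m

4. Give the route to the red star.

turn right 105°, forward 5.7 m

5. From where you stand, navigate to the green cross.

turn left 134°, forward 3.7 m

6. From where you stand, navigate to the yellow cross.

turn left 72°, forward 2.4 m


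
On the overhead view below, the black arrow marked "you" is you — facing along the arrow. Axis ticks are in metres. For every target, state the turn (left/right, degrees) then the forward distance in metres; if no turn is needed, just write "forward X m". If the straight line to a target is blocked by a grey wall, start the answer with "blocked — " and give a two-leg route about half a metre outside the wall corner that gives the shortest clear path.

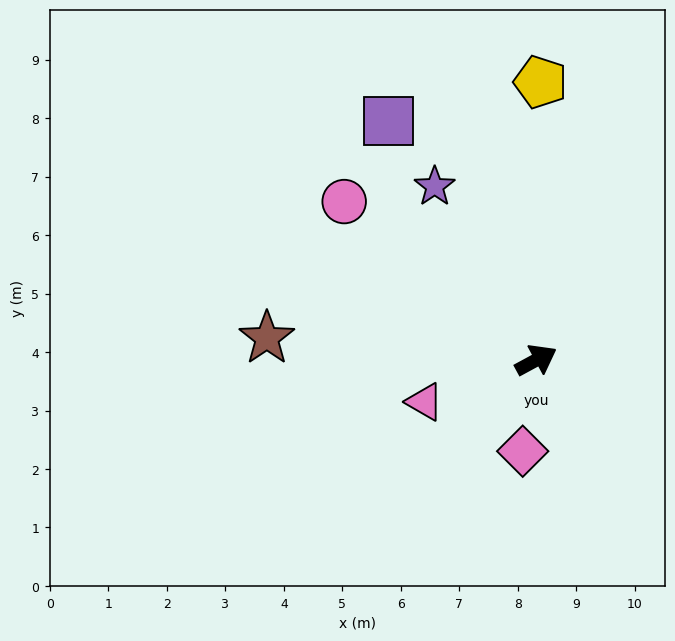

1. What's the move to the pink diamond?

turn right 127°, forward 1.6 m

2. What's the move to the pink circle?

turn left 112°, forward 4.3 m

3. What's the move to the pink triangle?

turn left 172°, forward 2.0 m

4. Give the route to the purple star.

turn left 92°, forward 3.4 m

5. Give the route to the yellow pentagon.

turn left 61°, forward 4.8 m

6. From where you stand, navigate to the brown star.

turn left 147°, forward 4.6 m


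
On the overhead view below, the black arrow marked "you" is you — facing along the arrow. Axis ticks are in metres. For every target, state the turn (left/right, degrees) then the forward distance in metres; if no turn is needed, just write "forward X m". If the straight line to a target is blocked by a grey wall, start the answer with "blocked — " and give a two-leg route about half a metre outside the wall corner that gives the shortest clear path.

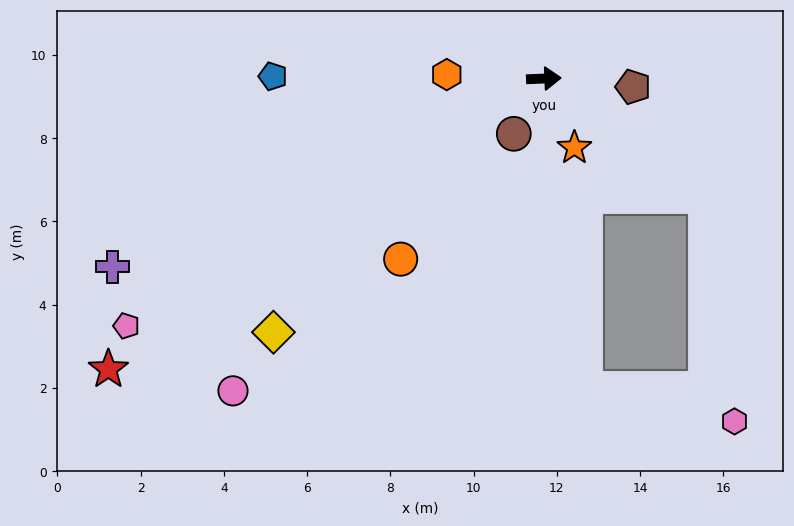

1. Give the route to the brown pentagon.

turn right 8°, forward 2.2 m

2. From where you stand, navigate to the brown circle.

turn right 121°, forward 1.5 m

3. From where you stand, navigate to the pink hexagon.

blocked — turn right 38°, forward 4.8 m, then turn right 47°, forward 5.5 m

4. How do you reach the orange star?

turn right 68°, forward 1.8 m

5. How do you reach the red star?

turn right 149°, forward 12.6 m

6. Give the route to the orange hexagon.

turn left 175°, forward 2.3 m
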